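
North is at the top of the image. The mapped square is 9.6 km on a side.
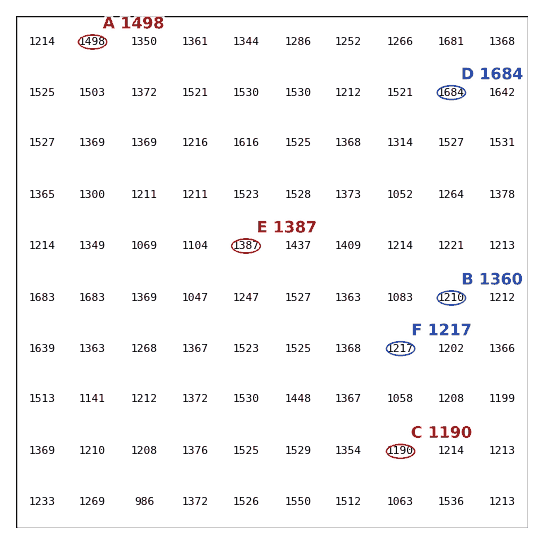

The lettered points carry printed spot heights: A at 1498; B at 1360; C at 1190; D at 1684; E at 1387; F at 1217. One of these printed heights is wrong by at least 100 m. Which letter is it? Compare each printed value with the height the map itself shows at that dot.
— B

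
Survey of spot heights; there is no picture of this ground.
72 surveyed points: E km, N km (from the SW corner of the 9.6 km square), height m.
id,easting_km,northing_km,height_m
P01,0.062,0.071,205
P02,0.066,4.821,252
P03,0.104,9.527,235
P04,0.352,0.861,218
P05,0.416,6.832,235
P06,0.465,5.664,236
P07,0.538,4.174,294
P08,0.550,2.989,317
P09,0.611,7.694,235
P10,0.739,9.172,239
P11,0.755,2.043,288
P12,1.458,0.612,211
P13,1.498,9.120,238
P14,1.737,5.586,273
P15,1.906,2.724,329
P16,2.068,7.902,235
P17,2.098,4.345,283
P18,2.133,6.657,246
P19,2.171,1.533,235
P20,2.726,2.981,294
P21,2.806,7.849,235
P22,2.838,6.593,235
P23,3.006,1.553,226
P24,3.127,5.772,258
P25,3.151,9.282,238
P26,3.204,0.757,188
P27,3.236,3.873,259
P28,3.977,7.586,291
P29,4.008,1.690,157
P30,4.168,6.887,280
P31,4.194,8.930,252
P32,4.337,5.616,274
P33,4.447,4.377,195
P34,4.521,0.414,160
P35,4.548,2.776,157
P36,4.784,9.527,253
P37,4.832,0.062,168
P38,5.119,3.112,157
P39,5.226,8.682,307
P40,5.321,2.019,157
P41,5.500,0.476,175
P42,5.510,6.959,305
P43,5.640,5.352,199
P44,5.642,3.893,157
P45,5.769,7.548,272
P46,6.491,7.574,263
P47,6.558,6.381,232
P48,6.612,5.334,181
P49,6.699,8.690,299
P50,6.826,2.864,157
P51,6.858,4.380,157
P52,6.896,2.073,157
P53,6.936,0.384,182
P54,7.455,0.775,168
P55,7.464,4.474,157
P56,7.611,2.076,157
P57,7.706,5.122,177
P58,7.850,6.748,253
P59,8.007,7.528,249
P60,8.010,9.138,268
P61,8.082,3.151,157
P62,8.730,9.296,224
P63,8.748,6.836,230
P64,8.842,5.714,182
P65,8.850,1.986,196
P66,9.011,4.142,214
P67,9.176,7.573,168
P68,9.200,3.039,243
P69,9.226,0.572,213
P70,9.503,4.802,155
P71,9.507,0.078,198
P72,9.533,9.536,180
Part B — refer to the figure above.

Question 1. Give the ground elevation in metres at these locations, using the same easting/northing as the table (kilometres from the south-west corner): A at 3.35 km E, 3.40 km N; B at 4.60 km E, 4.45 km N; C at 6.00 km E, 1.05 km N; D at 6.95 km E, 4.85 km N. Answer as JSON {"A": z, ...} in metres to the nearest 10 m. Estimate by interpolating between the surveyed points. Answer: {"A": 240, "B": 190, "C": 160, "D": 170}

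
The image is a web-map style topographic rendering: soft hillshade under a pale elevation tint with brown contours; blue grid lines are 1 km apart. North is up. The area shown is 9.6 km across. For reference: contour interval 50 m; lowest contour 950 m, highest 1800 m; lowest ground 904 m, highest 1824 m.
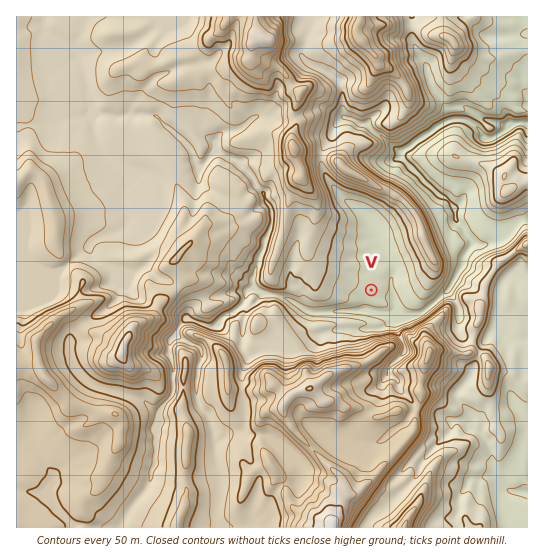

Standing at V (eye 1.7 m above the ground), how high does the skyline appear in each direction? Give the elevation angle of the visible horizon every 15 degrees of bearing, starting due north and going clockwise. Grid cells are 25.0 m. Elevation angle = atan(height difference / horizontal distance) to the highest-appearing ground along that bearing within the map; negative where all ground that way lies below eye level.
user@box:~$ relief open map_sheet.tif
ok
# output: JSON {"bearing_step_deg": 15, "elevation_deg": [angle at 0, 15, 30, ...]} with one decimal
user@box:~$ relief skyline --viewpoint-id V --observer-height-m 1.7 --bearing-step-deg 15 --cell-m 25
{"bearing_step_deg": 15, "elevation_deg": [8.7, 7.6, 8.0, 10.7, 10.6, 7.3, 3.7, 8.0, 12.0, 18.8, 14.9, 20.7, 19.6, 19.4, 17.4, 12.2, 7.8, 7.6, 6.6, 7.5, 7.6, 7.6, 10.1, 8.1]}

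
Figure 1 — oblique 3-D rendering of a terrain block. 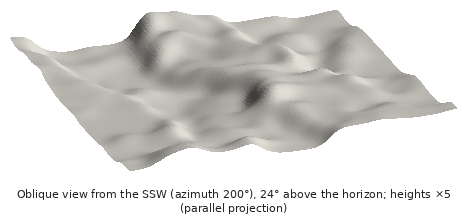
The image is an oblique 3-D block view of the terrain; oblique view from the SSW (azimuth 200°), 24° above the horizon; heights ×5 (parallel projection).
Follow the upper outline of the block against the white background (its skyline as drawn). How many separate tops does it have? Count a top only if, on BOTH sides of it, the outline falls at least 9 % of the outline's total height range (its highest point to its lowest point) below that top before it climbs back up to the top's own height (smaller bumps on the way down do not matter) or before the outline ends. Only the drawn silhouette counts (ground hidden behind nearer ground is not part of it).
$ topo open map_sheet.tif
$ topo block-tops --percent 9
2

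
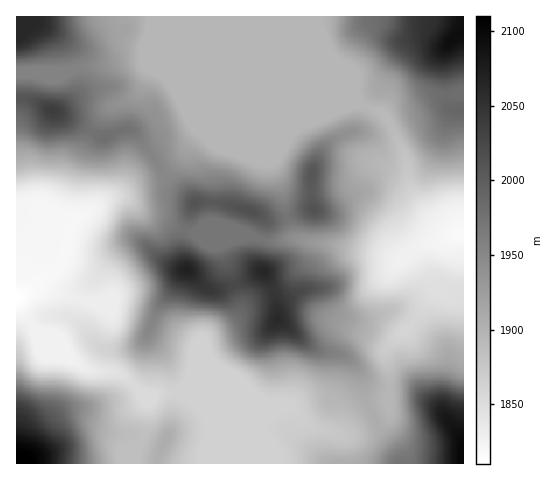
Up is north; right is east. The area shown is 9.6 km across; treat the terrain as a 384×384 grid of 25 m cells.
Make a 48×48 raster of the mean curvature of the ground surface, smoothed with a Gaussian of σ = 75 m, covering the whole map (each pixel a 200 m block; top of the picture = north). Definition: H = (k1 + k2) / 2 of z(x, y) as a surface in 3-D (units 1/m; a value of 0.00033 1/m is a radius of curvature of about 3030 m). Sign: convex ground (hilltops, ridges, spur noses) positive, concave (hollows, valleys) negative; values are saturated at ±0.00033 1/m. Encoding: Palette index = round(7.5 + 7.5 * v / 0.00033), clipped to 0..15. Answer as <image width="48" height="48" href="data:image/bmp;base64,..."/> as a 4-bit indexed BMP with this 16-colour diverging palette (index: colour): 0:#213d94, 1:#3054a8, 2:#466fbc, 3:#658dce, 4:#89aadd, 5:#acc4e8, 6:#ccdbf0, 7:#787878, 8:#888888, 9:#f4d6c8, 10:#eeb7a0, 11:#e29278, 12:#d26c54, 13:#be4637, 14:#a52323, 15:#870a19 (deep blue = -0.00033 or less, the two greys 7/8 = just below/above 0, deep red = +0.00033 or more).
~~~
<image width="48" height="48" href="data:image/bmp;base64,Qk32BAAAAAAAAHYAAAAoAAAAMAAAADAAAAABAAQAAAAAAIAEAAATCwAAEwsAABAAAAAAAAAAlD0hAKhUMAC8b0YAzo1lAN2qiQDoxKwA8NvMAHh4eACIiIgAyNb0AKC37gB4kuIAVGzSADdGvgAjI6UAGQqHAJq7mHd3VnaqZWZ3d3d3Znm8y6mN+lZ4vrzd3rdURnWMpmZ3d3d3Z4mYdVZouVVWrru6v8Y0Z4Z86Gdnd3d3iIh2VDVldlVGrYiFe4M2iKhr+nd3d3d4iHZVVVaFQ1Vq24l0eUNXZ4hoyndnd3d4iHZnZmi2EEfP6MyXuminVWVHqHZ3d3d3d2aah3mlAWv/x/2q7d7qiGM1l2d3d3d2ZVeqh4mEAs//2eqL3bq7umVUdnd3d3ZWVVaHZol1A//v1eZIqVNGdkVld3d3d1R4ZUV2ZomWJ/2MgPIDZBASIUh2mGd3YxOJdUVmVpulSMhWQNAAIhJFM3l4qFd1ISR2QiWHeuxiaGVFU9IVVUeqiLyat0djVq2kAFzt7+cSiERXluRXdWvKiv/KljZEi+/5N//LzHQzZkWKt8RnZJunRd/4ZjIRjL7+r/1VZUeVNFebt5VmV5qWEH/5RSAAa4n/7+QkVminRFeJlnerqqmFIEz5IzAAeVWv/mAEarmahlZ3dmiqqYdmQkn9VHdotyN920ADaZic23Z2Zld2ZmVnUiXPuK7/1SN8qpVndiR5u4dmZ2dnd4iGQQBK2q7/2FRrmf//+hFEaJh3iJh3eJqoQiEY7cypiaq8ZK3v/2EzR4iJmYh3ZniXQzR8//+ERJ//gjVXrJRFVniZh3eIdmeHU0jv7/+WZr//2XiXVnVWVmiYZneIhmeIhn/7jfcRWt2XqoiXVFVWZmd2eIiIh2eJvN/UWGAUMiIAAhASNWVWd2ZmeId3h2Zmv/5zZSR3djBFIAI0eHVVeHd3Zoh3h2ZTftY3dnNWMRXelWq7y4ZVeHd4d4h3d2ZCW3A4WOcBWt/8d8//2od2aHVnZ3d3dmVCWDB6Wf+9///oNc/9l3iXaXVmVlVVVmZCMyO8af/t7bmXNK3HNYq4aGZ1VVQzVnZDMjWraNpVioVWRK60JIu4d2mFVYVEV3ZnZUSLeIRXmnQ0NM/VNXiIhmqXd8iJdomZhkSsh1arqFMyJe/4VWZ4lUmomKeKdquqhVjbdVmGQyRlFb/6VEVolCeZl1JYRZm8hFu4hXlCNXd3Mmz7QjVpcjmrpkSrdnfPx4uHpnZHd3d3YljfqHipQXvMpnnuupes3exot0V3d3d3djNr7/23JKqrp2e93rh2jOpZtjd3d3d3d2QSe9uEJ6eKqTS//pdCR4Z7o2d3d3d3d3d1JGUySpaKu5r//HdSNFasc3d3d3d3d3d3dlVVV3erqf/amqmIh1e7NXd3d3d3d3d3d2i5RZqGVYdABamb3IaXR3h4eHeHiHd3d2inInY0QQEjM3h4mnRFd3iHiIiIh3d3d1V0AXh5gwASM0VVZ1Nnd3d4d3iHd3d3djNWVr3dpnZFd2eIiWR3d4eHh3eId3d3REM3u6vexv2GiruoZ3R3iId4iIh3d3d1WGd77Ii/+O3Lu7l2aJR3h3h4h4h3d3dzfKms+5d76orP2nVWebZnd4eIh3d3d3dkjtp1eJhFq4isljJGZ5ZniId4eHd3d3dkSbpzOalTeg=="/>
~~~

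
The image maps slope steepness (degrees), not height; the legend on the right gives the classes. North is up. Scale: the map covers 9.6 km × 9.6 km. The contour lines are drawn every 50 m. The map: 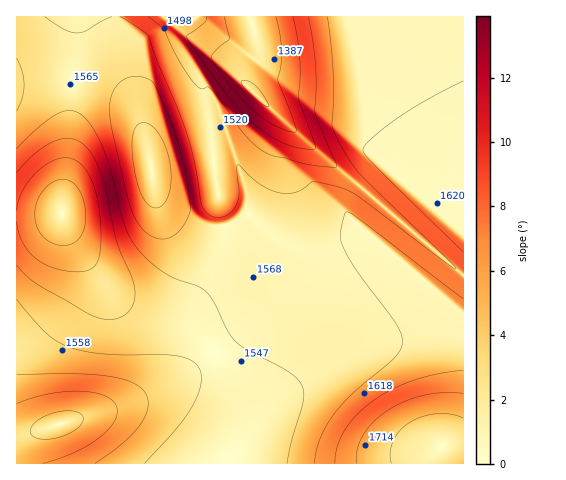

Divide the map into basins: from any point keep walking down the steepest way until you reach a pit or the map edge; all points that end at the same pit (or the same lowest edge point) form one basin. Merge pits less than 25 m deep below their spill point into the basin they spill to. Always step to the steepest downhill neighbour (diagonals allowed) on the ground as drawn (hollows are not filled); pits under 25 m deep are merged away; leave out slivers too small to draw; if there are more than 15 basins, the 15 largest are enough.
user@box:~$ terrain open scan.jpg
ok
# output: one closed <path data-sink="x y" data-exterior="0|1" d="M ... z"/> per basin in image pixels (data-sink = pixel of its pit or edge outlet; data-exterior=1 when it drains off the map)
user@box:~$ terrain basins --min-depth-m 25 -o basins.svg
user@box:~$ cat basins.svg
<path data-sink="62 214" data-exterior="0" d="M61 79l-45 3 1 382 417 0 2-10 8-9 20-3-1-128-91-78-11 2-32 11-21 1-17-4-12-6-29-22-25 8-17 0-35-15-9-7-8-10-12-61-4-14-8-14-10-10-16-8-22-6z"/><path data-sink="255 94" data-exterior="0" d="M463 16l-446 0-1 65 60-1 23 5 23 10 10 10 8 14 8 29 8 46 6 9 11 8 35 15 17 0 25-8 29 22 12 6 17 4 21-1 32-11 11-2 91 78z"/>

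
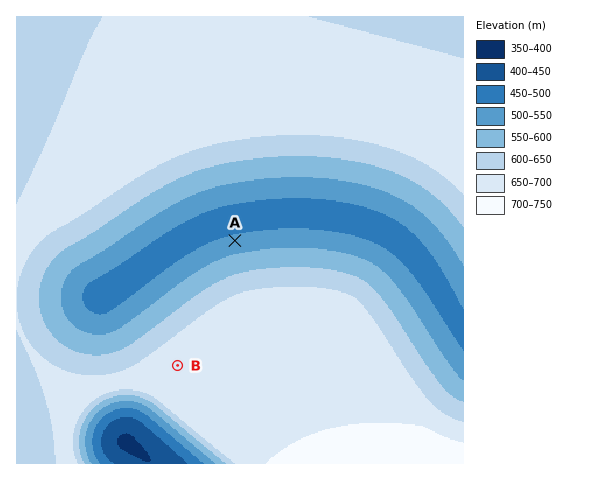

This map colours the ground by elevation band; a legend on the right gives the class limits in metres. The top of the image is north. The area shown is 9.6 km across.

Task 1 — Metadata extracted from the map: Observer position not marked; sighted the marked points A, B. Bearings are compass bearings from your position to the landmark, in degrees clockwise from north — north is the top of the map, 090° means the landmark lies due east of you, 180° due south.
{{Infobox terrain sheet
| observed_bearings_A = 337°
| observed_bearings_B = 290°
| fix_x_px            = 308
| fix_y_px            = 413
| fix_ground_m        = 700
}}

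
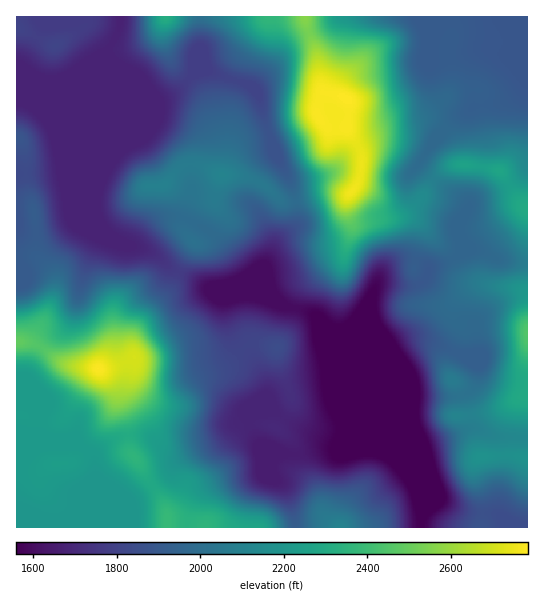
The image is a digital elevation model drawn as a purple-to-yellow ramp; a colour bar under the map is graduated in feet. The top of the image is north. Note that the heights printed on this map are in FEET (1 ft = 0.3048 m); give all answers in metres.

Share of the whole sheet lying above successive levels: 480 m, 94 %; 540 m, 73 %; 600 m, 47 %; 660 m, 27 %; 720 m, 11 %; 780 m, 5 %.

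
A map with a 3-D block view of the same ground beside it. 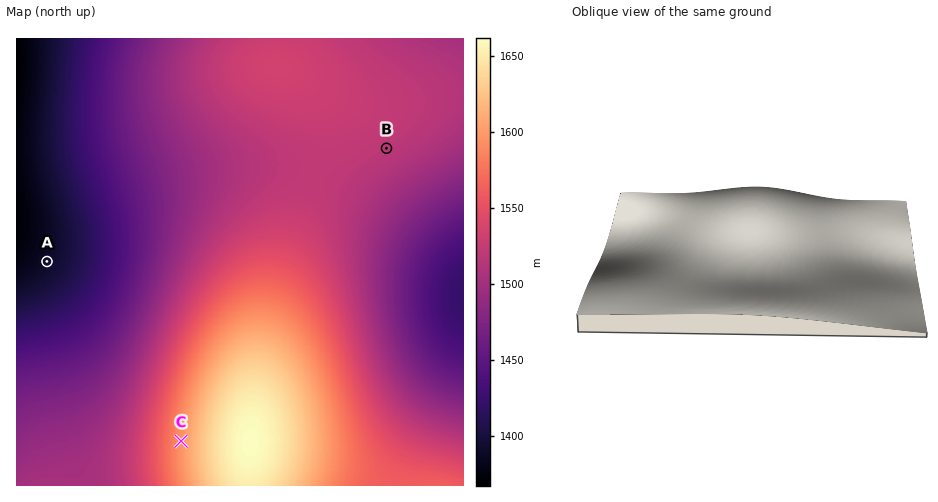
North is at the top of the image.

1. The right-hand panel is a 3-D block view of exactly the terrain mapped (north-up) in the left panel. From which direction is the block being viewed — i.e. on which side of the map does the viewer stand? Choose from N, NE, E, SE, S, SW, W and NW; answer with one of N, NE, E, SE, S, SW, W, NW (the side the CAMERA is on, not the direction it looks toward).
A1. N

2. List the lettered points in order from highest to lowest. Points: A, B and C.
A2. C B A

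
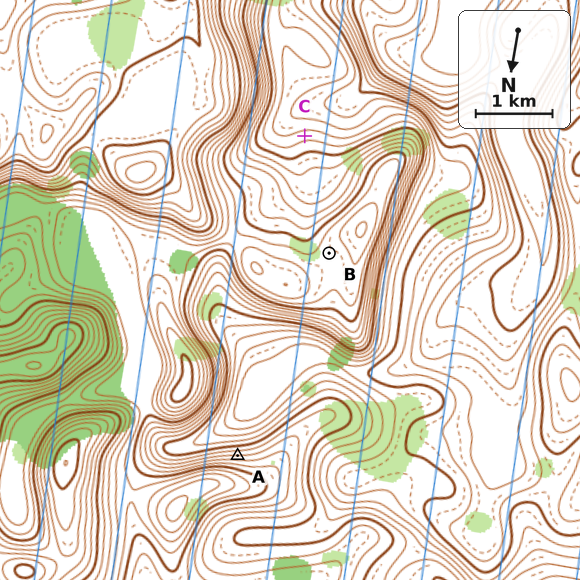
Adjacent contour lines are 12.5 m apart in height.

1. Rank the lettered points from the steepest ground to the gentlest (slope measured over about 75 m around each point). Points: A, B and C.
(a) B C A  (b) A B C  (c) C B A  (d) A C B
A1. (d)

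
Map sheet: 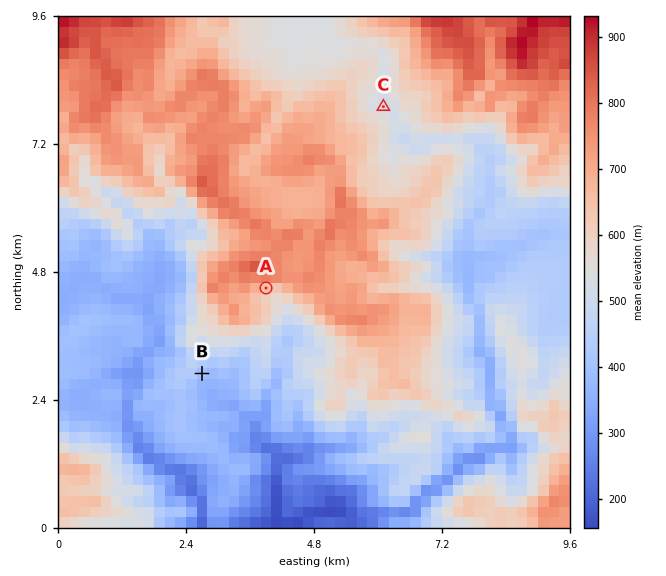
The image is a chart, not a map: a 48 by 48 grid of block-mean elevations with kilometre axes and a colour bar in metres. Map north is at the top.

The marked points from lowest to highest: B C A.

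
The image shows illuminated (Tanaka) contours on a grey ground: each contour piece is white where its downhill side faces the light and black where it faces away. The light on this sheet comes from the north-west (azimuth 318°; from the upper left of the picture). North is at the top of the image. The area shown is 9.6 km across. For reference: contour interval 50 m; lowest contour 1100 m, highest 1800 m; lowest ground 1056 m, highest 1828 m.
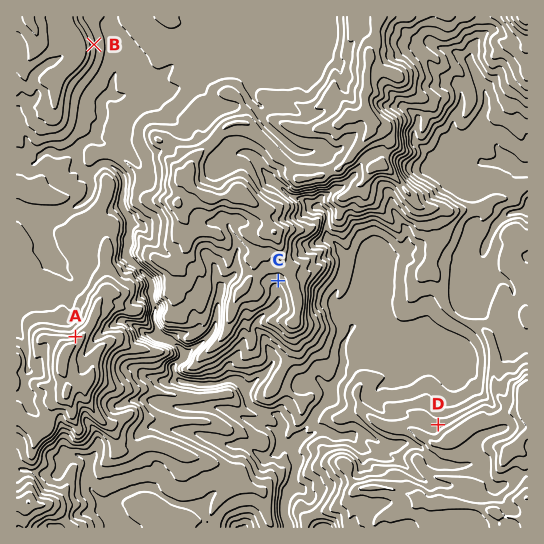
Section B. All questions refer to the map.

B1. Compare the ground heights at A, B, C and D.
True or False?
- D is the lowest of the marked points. True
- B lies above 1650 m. False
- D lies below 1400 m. True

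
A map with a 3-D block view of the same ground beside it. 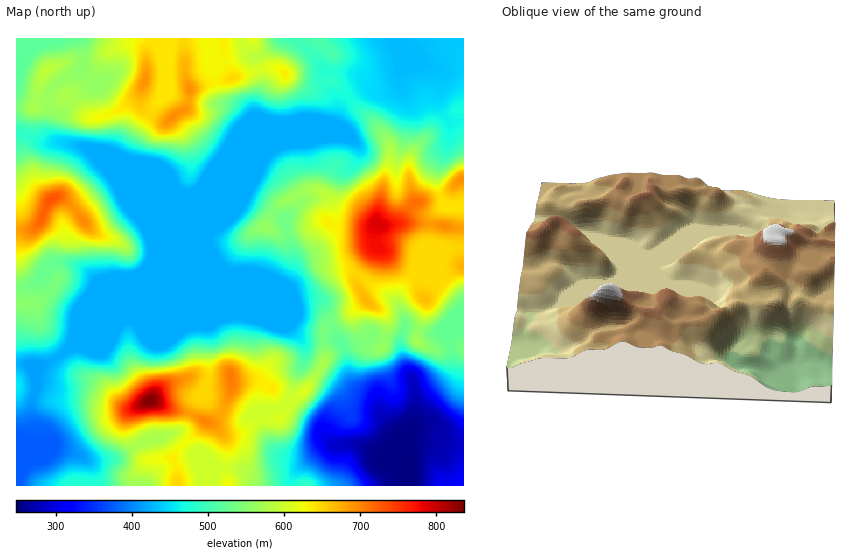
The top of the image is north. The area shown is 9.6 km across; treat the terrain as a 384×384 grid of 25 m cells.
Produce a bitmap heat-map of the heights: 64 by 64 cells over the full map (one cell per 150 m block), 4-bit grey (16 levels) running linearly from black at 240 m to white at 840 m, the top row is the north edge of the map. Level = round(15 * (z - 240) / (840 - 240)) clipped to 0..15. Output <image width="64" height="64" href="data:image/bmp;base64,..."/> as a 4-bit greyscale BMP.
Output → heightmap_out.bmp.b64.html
<image width="64" height="64" href="data:image/bmp;base64,Qk12CAAAAAAAAHYAAAAoAAAAQAAAAEAAAAABAAQAAAAAAAAIAAATCwAAEwsAABAAAAAAAAAAAAAAABEREQAiIiIAMzMzAERERABVVVUAZmZmAHd3dwCIiIgAmZmZAKqqqgC7u7sAzMzMAN3d3QDu7u4A////ADRFVWZmZmd4iIiaqqmZmamYiHZmZmVURDIhEAAAESIiNERFVmZmZ3iJmZqqqZmZmZiIdmVVVEQzMhEAAAARESIzNERVVVVmeImZmqqZmZmZmYd2ZVVEMzMhEAAAABEREjMzNEREVWZ3iZmqqpmZmZmZh3ZlVEMiIiEAAAAAERERMzMzRERVZneJmZqqmZmZqZmHZmVUMiIiEQAAAAAREREzMzNERVZ3iIiZmZqZmaqqmYd2ZlMyERERAAAAABERETMzM0RFZ4iZmIiJmaqqq6qpiHd2UyIRERERAAAAERERMzMzRFZ4iZqZmIiZqqu7uqmYiIdkIiIiIREQAAARERFERERFVniaq7qpmZmqu7uqmZmZmGQiIiIiIRAAABEREkRERFVniZq8zLu7uru7u6qZmZmYdTIiMzIhERAAEREiRERFVWeJms3d3d3Mu7u7upmZmZmGQzMzMiEREREREiNURVVWZ4mazd7/7cu7qru6qZmZmZhkMzMyIREREREiNFVFVVZniJq83v/ty7qqu7uqmamZmXVDMzMiIiEREiNEVUVVVmeImqvN7u3Luqq7u7qqqpmZh1RDMyIiIhEiNFVVRFVWZ3iJmavN3cu7qrvLuqqqmZmYZUQzMiMiESNEVVVEVVZneIiImrvMu7uqu8u6qqmYiJh2VEQzMyIRI0VmVERVVmd3d3iJmaqqu6qry7qqmYh3iIZVVVRDMiI0VmZUREVVZmVWZ4h3eImaqqu7qpmZiHeIh2ZmZmVDNFZnd1VVVVVVVVVmdmZmZ4iImamZmZmId3iIdnd3dlRWd3d3ZVVVVVVVVVZmVVVWd3d4iIiIiIdmeId3eIiHZniIh3dmZmZVVVVVVVVVVVVmZmd3d3d3ZmZ3d3eIiIh3iIh3d3d3dlVVVVVVVVVVVVVVVmZmZmVVVnd3d4iIiHeIh3d3d3d2ZVVVVVVVVVVVVVVVVlVVVVVWd3d4iIiIh4iHd3d3d3dlVVVVVVVVVVVVVVVVVVVVVVVneImYiJmHiIh3d4iId2VVVVVVVVVVVVVVVVVVVVVVVWd4iZmaqYiJmYd3iIh3ZVVVVVVVVVVVVVVVVVVVVVVVZ3eJqqqpiJqqmHeIiId2VVVVVVVVVVVVVVVVVVVVVVVmd4mruqmZqrqph4iIh3ZVVVVVVVVVVVVVVVVVVVVVVWd4iauqmZmqqqmYh3d4d2VVVVVVVVVVVVVVVVVVVVVWZ4iaqqqqqqqqqpmId3d3ZVVVVVVVVVVVVVVVVVVVVVZ4iZqqqqqqqqqqqoiHd3dmVVVVVVVVVVVVVVVVVVVVZniJqqq7u7qqqqqqmId3d2ZmVVZlVVVVVVVVVVVVVWZniJmqq8zMu6qqqquZiHd3d2Zmd3ZVVVVVVVVVVVVmZneImaq83d3Lqqqqq6qYiIiIiIiIhlVVVVVVVVZmZmd3eIiZq83d3cuqqqqqqqmZmZmZmZmGVVVVVVVVZnd3d3d4iJmrzd3dy6qqqqq7u6mZmqqqmHZVVVVVVVVmd3eId4iZmqvN3d3Muqqru7vLuqqru6mHZVVVVVVVVVZ4iIh4iZmqq83u7dzLu7u7u8y6qru6mHZVVVVVVVVVVWeIiHiJmqqrze7t3cy7u7urvMuru7qYZVVVVVVVVVVVVniIeImaqqvN3t3cy7u7qqq8y7u7qYdVVVVVVVVVVVVVZ4iIiJmZqrzd3MzMu6qqqrzMy7qphlVVVVVVVVVVVVVniIiIiZmau83Mu8y7qqqaq8zLuph1VVVVVVVVVVVVVVZ4iIiJmZmrvMurzLuqqpmru7uph2VVVVVVVVVVVVVVVnd4iImIiJqru6u7qqq7maqqqph2VVVVVVVVVVVVVVVVZnd4iId3iaq6qrqZmruJmZmYh2VVVVVVVVVVVVVVVVVmZ3d3d2Z4iaqaqZiJq4iYiId2VVVVVVVVVWZVVVVVVVZmZmZmZmd4mZqpiHeaeId3dmVVVVVVVVVWZmVVVVVVVWZmZmZmZmeZmZh3d3h3dmZlVVVVVVVVZmd3ZlVVVVVVVVVWZmZVZ4mImHdmd3dmZVVVVVVVZmd3eId2VVVVVVVVVVVVVVVniIiId2ZmZmZlVVVVVWZ3iJmZiHdlVVVVVVVVVVVVVWeIh3d3ZmZmZmZmZ3d3d4iaqqqZh2ZVVVVVVVVVVVVWd4h3d3dmZmd3d3eImZiImaq7uqmYdlVVVVVVVVVVVVZ3d2ZmZmZmd4iIiJmaqZmaqru7qpmHZVVVVVVVVVVVZnd2ZlZmZmaIiIiImZmqqqqqq7u7qYh2VVVVVVVVVVZmZmZVVVVWZoiIiIiJmZmqqqqqu7uYiHZlVmZmZmZmZmZmVVVVVVVmeIiIiIiIiZqruqqru6mIh3Znd3dmZmZmZVVVVVVVVVV4iIiIiIiImqu6qqu7qpmYh3iIiHdmZmZlVVVVVVVVVXiJiIiIiIiJq7uqq7uqqqqZiJmZh2ZmZlVVVVVVVVVVd4mYiIiIiImru6qruqqqqqmZmamHZmZmVVVVVVVVVVV3iZmIiIiIiJq7qqu6qqqqqZmaqYdmZmZVVVVVVVVVVXd4iYiIiIiZmruqq7qqqqqZmZmYh2ZmZmVVVVVVVVVVd3iIiIiImZmauqqquqqqqZmZmIh3ZndmZVVVVVVVVVV3d3d4iIiZmaqqqqqqqqqpmZiHd3Znd2ZlVVVVVVVVVXd3d3d3iJmZqqqqqqqqqqmZmHd3Z3d2ZlVVVVVVVVVV"/>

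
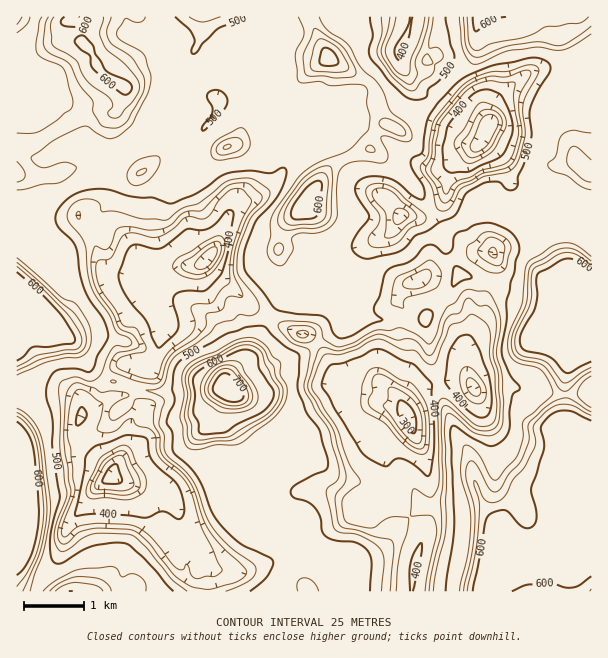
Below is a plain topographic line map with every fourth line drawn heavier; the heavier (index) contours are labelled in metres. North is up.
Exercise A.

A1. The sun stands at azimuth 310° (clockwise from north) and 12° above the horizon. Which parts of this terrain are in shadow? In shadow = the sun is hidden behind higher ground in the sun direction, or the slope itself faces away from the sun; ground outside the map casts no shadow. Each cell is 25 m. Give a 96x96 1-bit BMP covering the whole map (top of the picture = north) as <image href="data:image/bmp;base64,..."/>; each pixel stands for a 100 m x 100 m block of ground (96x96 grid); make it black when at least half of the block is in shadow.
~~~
<image width="96" height="96" href="data:image/bmp;base64,Qk2+BAAAAAAAAD4AAAAoAAAAYAAAAGAAAAABAAEAAAAAAIAEAAATCwAAEwsAAAIAAAAAAAAA////AAAAAABwAAAAAAAAAAAAAAB4AAAAAAAAAAAAAAB8AAAAAAAAAQAAAAB8AAAAAAAAAQAAAAA+AAAAAAAAAQAAAAA+AAAAAAAAAQAAAAAfAAAAAAAAAAAAAAAfgAAAAAAAAAAAAAAfgAAAAAAAAAAAAAAfwAAAAAAAAAAAAAAPwAAAAAAAAAAAAAAPwAAAAAAAAAAAAAAP4AAAAAAAAAAAAAAP4AAAAAAAAAAAAAAP4AAAAAAAAAAAAAAO4AAAAAAAAAAAAAAO+AAAAAAAAAAAAAAOXgAAAAAAAAAAAAAO3wAAAAAAAAAAAAAez4AAAAAAAAAAAAAex4AAAAAAAAAAAAAcB8AAAAAAAAAAAAAcA8AAAAAAAAAAAAAdgcAA4AAAAAAAAAAZgAAD/gAAAAAAAAAZwAAB/4AAAAAAAAABwAAAH/gAAAAAAAABwAAAB/gAAAAAAAABwGAAA/wAAAAAAAABwCAAB/wAAAAAAAABwAAAH/4AAAAAAAAAwAAAD7wAAAAAAAAAQAAAAxwAAAAAAAAAQAAAAAjgAAAAAAcAQAAAAADgAAAAAA8gAAAAAADwAAAAAA/4AAAAABDwEAAAAAf/A4AAAADwAAAAAAP/+eAAAABwgAAAAAAf/fgAAAAj8AMAAAAB+TgAAAAH+AeAAAAAOAAAAAAB/AeAAAAAEAAAAAAAeAOAAAAAAAAAAAAAOAOAAAAAAAAAAAGAAAOAAAAAAAAAAAAAAAOAAAAAAAAAAAAAAAEAAAAAAAAAAAAAAAAAAAAAAAAAAAAAAAAgAAAAAAAAAAAAAAAgAAAAAAAAAAAAAAAAAAAABAAAAAAAAAAAAAAADAAAAAAAAPAAAAAADAAAAAAAAHgAAAAADAAAAAAAABAAAAAACAAfAAAAAAAAAAAAAIAHgAAAAAAAAAAAAMADwAAAAAAAAAAAAMABwAAAAAAGAAAAAADwAAH4AAAAAAAAAAB4AAP8AAAAAAAAAAB8AAH8AAAAAAAAAAA8AAAcAAAAAAAAQAA8AAAMAAAAAAAAYAAJ8AAMAAAAAAAAIAAB+AAcAAAAAAAAAAAA+AAeAAAAAAAAAAAAfAAMGAAAAAAAAAIAPAAMAAAAAAAAAAMAAAAEAAAAAAAAAAAAAAAAAA8AAAAAAAAAAAAAAB8AAAAAAAAAPAAAAA8AAAAAAAAAHgAAAA8AAAAAAAAAAAAAAA/AAAAAAAAAAAAAAA/8AAAAACAAAAAAAAf+AAAAAHAAAAAAAAf+AAAAADgAAAAAAAf/AAAAABwAAAAAAAf/AAAAAB4AAAAAAAP+AAAAAB4AAAAAAAH+AAAAAB4AAAAAAAD+AAAAAA4AAAAAAAB/AAAAAAQAAAAAAAA/gAAAAAAAAAAgAAAfMAAAAAAAAAAwAAAPOAAAAAAAAAAAAAACHAAAAAAAAAAAAAAHgAAAAAAAAAAABgAD4AAAAAAAAAAADwAB8BwAAAAAAAAADwAAMA4AAAAAAAAADwAAAAeAAAAAAAAABwAAAAEAAwAAAAAAAwAAAAAAAAAAAAAAAwAAAAA="/>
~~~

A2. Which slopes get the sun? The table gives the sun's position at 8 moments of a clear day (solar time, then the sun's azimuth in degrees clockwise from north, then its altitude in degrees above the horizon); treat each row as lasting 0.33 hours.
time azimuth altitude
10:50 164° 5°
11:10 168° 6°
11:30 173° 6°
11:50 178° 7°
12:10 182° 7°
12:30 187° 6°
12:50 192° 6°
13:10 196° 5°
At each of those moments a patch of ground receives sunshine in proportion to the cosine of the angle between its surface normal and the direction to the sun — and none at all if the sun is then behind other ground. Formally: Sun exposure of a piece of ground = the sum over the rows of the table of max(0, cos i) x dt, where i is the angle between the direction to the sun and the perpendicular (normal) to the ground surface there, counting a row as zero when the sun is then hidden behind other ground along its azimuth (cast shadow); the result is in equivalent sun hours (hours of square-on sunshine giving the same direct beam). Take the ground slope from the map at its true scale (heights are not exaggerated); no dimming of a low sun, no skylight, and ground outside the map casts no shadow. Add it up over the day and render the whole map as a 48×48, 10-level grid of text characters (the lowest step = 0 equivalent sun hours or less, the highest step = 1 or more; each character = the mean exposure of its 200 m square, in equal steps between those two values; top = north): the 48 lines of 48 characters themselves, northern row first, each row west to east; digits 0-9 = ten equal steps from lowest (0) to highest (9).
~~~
531232243343210000122223200122232112333444344555
522322211222222112222222100022331013334434554357
224543100012222222222220000013200034355689888874
246764200012222222222222122001000121258865654432
333444320002222222222223588510000210248989632223
222235542013222232222224767762000002499884002233
222234555553222223222223344432110023775442012222
222122223653222221122222222233101226744443122222
221113444532222210012222222222000247430003322111
001355567532222210012222222211651243310001322000
123432344211222200122221001000167333100000122101
233111233100222249742221000135323441000000121110
000013322003322245443210001555532221000000233342
433444333455322347985300002335642100000001234565
654445544553223478643100133224785210001121222346
333366444443357664200001232210048630022322222222
222322234445578642100023443221110220123322221001
212101335776753332002379995334300002234643210000
011210335677532331012134553233000122345774200000
001121354333334200122233222210001343332112100000
000112343222320000123553222221234664200001000000
000011112222100000122332222222357522221101111221
200001001222210000022222222222330002365321232222
220001000122210000002222222222321002555421122222
222000100012211000001333332222102113645531022222
222200110012100000000257852223443335654320022332
333311220002100000000000133369966644433210222222
246786346731000000000000069996676655333223433222
689997344320000000011012357644335563333447996334
964555420000010000000022432236754452112344566559
222479733100023101001002212233487431000123212653
012246664355322464322232001222237630000032100000
002233411342111489985742001210001530000012000000
001232126532234335679732100110000132000012000110
101220256566433456886322210122100022100002222222
201213556533237999743222221122200013200011122222
211123465434645533432222221012220012210110012222
221112300143894222232222232011221123210000022222
221212000012367322222223344311221112331000122222
221221000001235422222222235543222001342002222222
222330000001223432222222212001222212233002332222
223400000001123532222222221000001442222011222222
234100000000112563222222220000012432222221022222
233000000000012466322222220000024311221222222222
243000012100011246643322222221023211211222222222
362000000110001123453222222222233211211222222222
651000001001000000001220022222332212201222333334
530000002322100000001222012222332212212334444445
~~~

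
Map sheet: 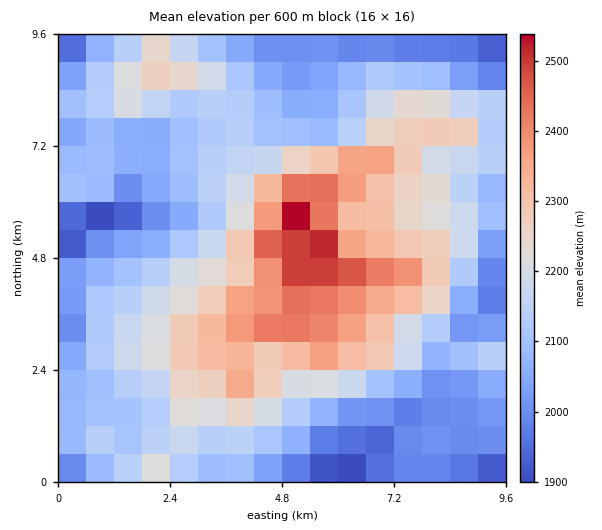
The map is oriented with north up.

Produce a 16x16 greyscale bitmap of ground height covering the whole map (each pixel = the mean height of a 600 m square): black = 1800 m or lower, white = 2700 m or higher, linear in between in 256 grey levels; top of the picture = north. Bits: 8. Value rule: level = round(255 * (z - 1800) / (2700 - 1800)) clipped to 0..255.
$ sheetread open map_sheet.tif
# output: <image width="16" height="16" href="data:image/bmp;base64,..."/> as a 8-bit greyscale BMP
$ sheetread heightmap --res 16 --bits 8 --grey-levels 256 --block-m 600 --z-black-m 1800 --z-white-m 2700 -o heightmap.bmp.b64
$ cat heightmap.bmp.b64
<image width="16" height="16" href="data:image/bmp;base64,Qk02BQAAAAAAADYEAAAoAAAAEAAAABAAAAABAAgAAAAAAAABAAATCwAAEwsAAAABAAAAAAAAAAAAAAEBAQACAgIAAwMDAAQEBAAFBQUABgYGAAcHBwAICAgACQkJAAoKCgALCwsADAwMAA0NDQAODg4ADw8PABAQEAAREREAEhISABMTEwAUFBQAFRUVABYWFgAXFxcAGBgYABkZGQAaGhoAGxsbABwcHAAdHR0AHh4eAB8fHwAgICAAISEhACIiIgAjIyMAJCQkACUlJQAmJiYAJycnACgoKAApKSkAKioqACsrKwAsLCwALS0tAC4uLgAvLy8AMDAwADExMQAyMjIAMzMzADQ0NAA1NTUANjY2ADc3NwA4ODgAOTk5ADo6OgA7OzsAPDw8AD09PQA+Pj4APz8/AEBAQABBQUEAQkJCAENDQwBEREQARUVFAEZGRgBHR0cASEhIAElJSQBKSkoAS0tLAExMTABNTU0ATk5OAE9PTwBQUFAAUVFRAFJSUgBTU1MAVFRUAFVVVQBWVlYAV1dXAFhYWABZWVkAWlpaAFtbWwBcXFwAXV1dAF5eXgBfX18AYGBgAGFhYQBiYmIAY2NjAGRkZABlZWUAZmZmAGdnZwBoaGgAaWlpAGpqagBra2sAbGxsAG1tbQBubm4Ab29vAHBwcABxcXEAcnJyAHNzcwB0dHQAdXV1AHZ2dgB3d3cAeHh4AHl5eQB6enoAe3t7AHx8fAB9fX0Afn5+AH9/fwCAgIAAgYGBAIKCggCDg4MAhISEAIWFhQCGhoYAh4eHAIiIiACJiYkAioqKAIuLiwCMjIwAjY2NAI6OjgCPj48AkJCQAJGRkQCSkpIAk5OTAJSUlACVlZUAlpaWAJeXlwCYmJgAmZmZAJqamgCbm5sAnJycAJ2dnQCenp4An5+fAKCgoAChoaEAoqKiAKOjowCkpKQApaWlAKampgCnp6cAqKioAKmpqQCqqqoAq6urAKysrACtra0Arq6uAK+vrwCwsLAAsbGxALKysgCzs7MAtLS0ALW1tQC2trYAt7e3ALi4uAC5ubkAurq6ALu7uwC8vLwAvb29AL6+vgC/v78AwMDAAMHBwQDCwsIAw8PDAMTExADFxcUAxsbGAMfHxwDIyMgAycnJAMrKygDLy8sAzMzMAM3NzQDOzs4Az8/PANDQ0ADR0dEA0tLSANPT0wDU1NQA1dXVANbW1gDX19cA2NjYANnZ2QDa2toA29vbANzc3ADd3d0A3t7eAN/f3wDg4OAA4eHhAOLi4gDj4+MA5OTkAOXl5QDm5uYA5+fnAOjo6ADp6ekA6urqAOvr6wDs7OwA7e3tAO7u7gDv7+8A8PDwAPHx8QDy8vIA8/PzAPT09AD19fUA9vb2APf39wD4+PgA+fn5APr6+gD7+/sA/Pz8AP39/QD+/v4A////ADdRYXdeUlRCMiAcLDU1LyNPYFdiamBjWUwxKyc3Ozc5T1ZXX3l1gHFeTDw7Mjc5Pk5UX2eBhZyGcnRrVkk6PUhGXW13iZKWiZKhkYltTVRhOFxqdImUpLCxq6CPcF09QEBaYW15h6CmtLGpm5GBSTJATVZfcnqIqMXFvq+niVs1IzlDSFprirnFy56UioZsQikcJjlHXHaj0bKSkIB3bFNUUTlGUmJwlLS1oY+Ce2JOUFNKSFVgZmiCjJ+fiHBqYUVRSEhUXF9VU1FhgIeIhV5UXnNlW2BeU0hIWG58eWhgQ151hH9uWUc/RU9bVlRANStMYH9nVkc6Ojo1NjIxMCU="/>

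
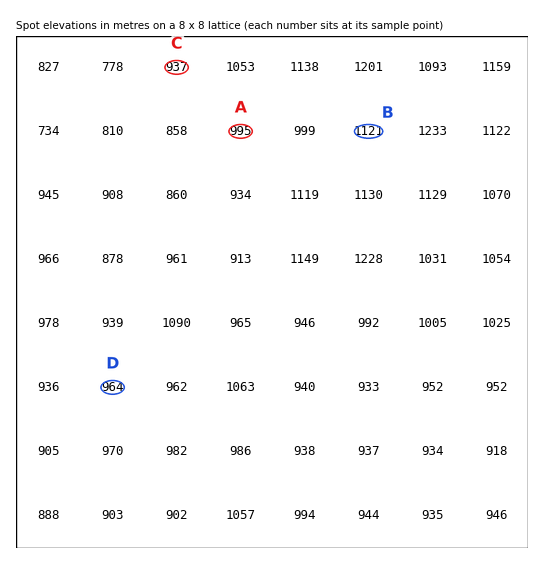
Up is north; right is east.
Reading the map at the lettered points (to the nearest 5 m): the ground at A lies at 995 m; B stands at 1120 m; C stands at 935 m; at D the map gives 965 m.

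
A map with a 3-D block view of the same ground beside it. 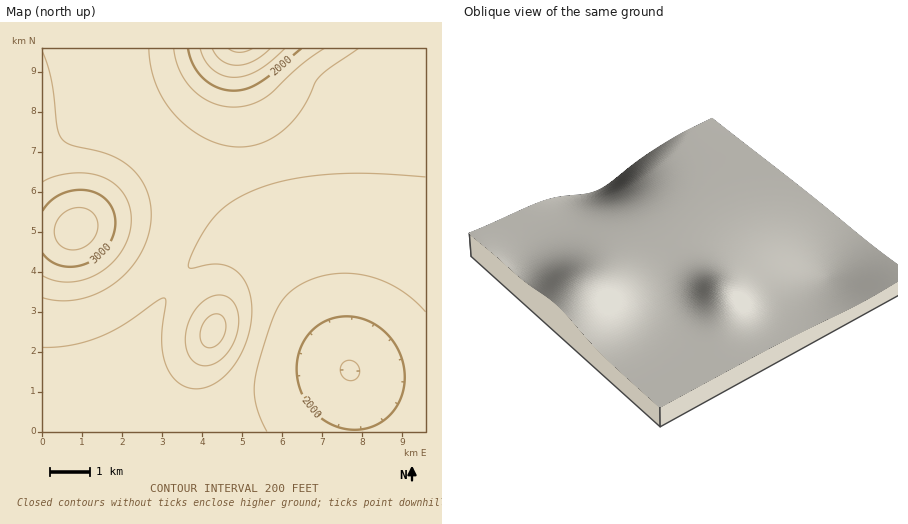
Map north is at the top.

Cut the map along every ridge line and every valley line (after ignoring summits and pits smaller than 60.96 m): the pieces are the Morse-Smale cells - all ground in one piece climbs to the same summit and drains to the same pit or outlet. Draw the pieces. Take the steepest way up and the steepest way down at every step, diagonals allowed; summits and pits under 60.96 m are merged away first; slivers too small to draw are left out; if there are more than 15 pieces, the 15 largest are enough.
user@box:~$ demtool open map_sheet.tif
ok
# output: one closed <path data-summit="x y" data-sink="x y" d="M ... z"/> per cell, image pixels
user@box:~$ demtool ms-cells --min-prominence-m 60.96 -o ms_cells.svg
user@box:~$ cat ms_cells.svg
<path data-summit="76 228" data-sink="350 370" d="M426 48l-36 0-18 12-5 6-14 26-16 22-27 24-32 18-34 10-46 3-26 5-42 19-56 37-32 2 0 200 126 0-14-14-11-24-3-14 0-22 3-14 14-34 26-36 23-20 18-7 20 1 18 8 24 22 10 12 54 80 4 24 2 38 70 0z"/><path data-summit="76 228" data-sink="240 48" d="M388 48l-346 0 0 184 32-2 50-33 42-21 24-6 60-5 24-7 24-12 22-15 17-17 16-22 14-26z"/><path data-summit="214 330" data-sink="350 370" d="M238 247l-18 1-20 10-22 22-21 30-10 22-7 26 1 28 11 28 16 18 186 0 0-38-4-24-64-92-24-22z"/>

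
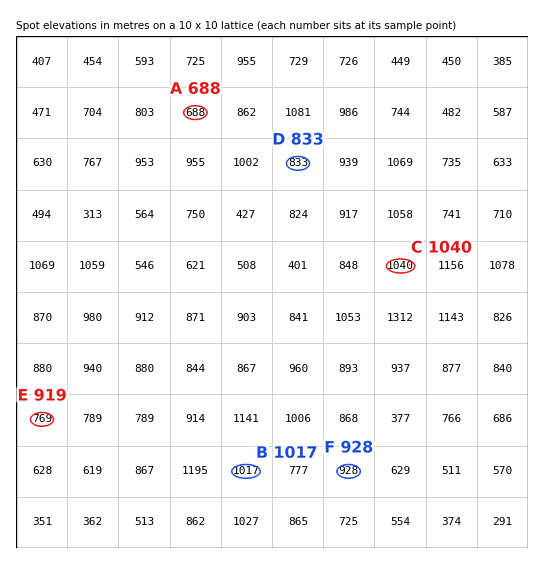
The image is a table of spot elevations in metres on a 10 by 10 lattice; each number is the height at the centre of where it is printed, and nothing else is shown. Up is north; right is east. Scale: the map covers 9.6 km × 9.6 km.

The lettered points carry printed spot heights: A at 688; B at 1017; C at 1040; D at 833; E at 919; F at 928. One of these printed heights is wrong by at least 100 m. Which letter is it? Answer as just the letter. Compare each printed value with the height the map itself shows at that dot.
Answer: E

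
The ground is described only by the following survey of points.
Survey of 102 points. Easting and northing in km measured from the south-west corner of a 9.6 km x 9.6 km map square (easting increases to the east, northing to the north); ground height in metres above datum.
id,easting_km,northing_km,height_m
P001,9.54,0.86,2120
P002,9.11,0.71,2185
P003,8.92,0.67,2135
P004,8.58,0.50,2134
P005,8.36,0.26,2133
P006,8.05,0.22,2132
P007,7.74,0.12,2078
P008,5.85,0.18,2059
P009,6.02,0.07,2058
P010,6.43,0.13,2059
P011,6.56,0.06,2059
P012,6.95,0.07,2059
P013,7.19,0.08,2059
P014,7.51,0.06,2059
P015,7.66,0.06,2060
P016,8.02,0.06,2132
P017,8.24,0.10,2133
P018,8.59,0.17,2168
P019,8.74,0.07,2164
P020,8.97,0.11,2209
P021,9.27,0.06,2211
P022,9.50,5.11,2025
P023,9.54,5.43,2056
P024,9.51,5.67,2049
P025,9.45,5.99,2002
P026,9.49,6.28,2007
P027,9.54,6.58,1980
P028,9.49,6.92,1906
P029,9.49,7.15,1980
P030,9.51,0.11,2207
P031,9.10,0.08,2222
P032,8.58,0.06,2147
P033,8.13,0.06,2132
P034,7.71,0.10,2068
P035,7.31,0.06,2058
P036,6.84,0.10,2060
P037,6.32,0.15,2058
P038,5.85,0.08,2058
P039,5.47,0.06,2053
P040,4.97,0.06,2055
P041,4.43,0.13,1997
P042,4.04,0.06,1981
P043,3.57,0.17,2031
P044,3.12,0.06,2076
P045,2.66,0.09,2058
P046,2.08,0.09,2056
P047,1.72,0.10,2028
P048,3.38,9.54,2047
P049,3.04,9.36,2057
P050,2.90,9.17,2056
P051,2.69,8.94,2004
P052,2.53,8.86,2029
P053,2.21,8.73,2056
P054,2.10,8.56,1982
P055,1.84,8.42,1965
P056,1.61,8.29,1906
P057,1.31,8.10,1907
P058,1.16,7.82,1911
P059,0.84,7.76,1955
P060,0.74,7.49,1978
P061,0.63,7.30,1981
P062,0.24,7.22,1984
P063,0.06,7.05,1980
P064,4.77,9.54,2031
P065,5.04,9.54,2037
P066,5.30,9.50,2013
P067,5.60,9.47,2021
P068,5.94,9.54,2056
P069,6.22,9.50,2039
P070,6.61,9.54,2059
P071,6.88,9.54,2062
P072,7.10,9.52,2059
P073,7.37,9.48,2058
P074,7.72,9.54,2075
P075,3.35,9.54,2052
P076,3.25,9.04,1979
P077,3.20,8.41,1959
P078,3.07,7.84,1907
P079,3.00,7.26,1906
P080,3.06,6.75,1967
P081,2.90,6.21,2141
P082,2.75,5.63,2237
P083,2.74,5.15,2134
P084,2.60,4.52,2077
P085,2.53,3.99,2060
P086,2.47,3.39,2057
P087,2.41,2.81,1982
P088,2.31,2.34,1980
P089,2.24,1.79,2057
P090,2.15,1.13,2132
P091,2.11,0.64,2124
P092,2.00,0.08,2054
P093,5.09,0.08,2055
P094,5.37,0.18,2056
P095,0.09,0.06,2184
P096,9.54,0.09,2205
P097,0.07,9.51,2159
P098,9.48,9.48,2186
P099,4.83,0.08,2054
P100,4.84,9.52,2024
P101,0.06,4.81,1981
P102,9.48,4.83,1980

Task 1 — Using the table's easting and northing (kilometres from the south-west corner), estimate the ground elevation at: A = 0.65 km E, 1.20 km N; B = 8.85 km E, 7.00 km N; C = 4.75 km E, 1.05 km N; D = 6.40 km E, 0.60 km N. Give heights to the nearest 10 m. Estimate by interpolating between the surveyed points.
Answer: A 2060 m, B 1980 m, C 2120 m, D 2060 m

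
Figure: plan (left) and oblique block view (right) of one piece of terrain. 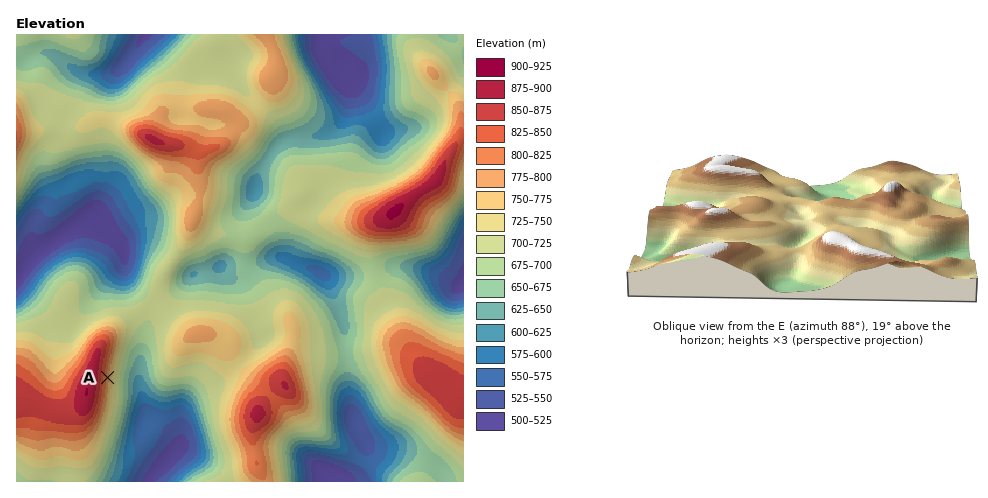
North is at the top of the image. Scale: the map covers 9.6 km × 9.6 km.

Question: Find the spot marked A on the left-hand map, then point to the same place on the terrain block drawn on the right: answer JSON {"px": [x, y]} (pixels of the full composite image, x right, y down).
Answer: {"px": [734, 180]}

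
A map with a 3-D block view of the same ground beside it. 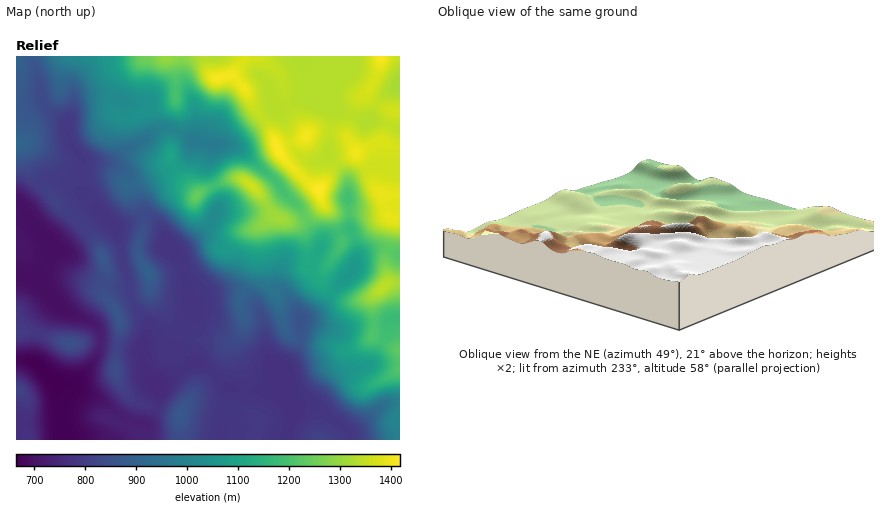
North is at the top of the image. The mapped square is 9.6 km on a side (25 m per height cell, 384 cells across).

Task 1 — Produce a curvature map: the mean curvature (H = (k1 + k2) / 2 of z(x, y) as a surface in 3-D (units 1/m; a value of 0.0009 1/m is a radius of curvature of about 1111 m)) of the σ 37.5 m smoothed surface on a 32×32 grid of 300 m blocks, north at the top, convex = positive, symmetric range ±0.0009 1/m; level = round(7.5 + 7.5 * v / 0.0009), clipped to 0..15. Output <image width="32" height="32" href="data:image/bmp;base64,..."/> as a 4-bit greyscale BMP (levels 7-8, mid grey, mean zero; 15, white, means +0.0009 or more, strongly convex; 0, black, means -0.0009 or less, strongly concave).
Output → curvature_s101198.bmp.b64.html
<image width="32" height="32" href="data:image/bmp;base64,Qk12AgAAAAAAAHYAAAAoAAAAIAAAACAAAAABAAQAAAAAAAACAAATCwAAEwsAABAAAAAAAAAAAAAAABEREQAiIiIAMzMzAERERABVVVUAZmZmAHd3dwCIiIgAmZmZAKqqqgC7u7sAzMzMAN3d3QDu7u4A////AItXdmd4hXmGd3iHd5mGVYmJV3iallOcl2d4iHd3ZFW7e1d3l0iojZdoiIh3dkVkOqxXd2Sbh0m4d3d3d2Q6+wLoV3ZoyGZlqXZ3d3Zkbc/plWZVXNZnd2dniHd1i7hlrkRFdhnWaIh2eHd3U3iYUjlkW+1UxWiHd4mHZWabypmNur7ug9ZniIeImVbnbIWPd5mGVSP5Z4h3dqtIw1VkOmeXVVRH5leHd2bJKaIkmFlEt2ZYrKSKd3dnxj1yeI7+hWZ2erhkm2Z3VYWIN8xUn/h3d5qJg612dUZohluaYhTbeHd1fVT6Z1Sai6hrmrMj1Yh3Qs44w2Y4/GZmNoToFaSHdli4R8RjGLZ5hTeBjlZVh2SLhmXWJKdq/9rMglM7q3ZauXZVgyi5JEar+VrVetpknIdlikSZ+wJEqlBfsVemOLh3ZrpXyP9wPfUE31BNuXqHd2nIaJiZz/+gLczQfHeHZ4dodHqYhCv3Au1WlIh3iIh1NGmp2kg1QG/UVmrGd7qXVIt0RtsmMgGfd6ZZqJmJhkfYiEN1VnZGvlrIe2emeYY2urunJnZkfLdYl3dlZ4hnM6uHl69WUJ2Gd2d3dpuGXFWoZWOPA6KtZ4d3eKlmlktFiHZiWxr521eHd3d7dZVZV4l6l4cu7KRoh3h3Z6WVm7mIa9rZiUSImHd4d2fm"/>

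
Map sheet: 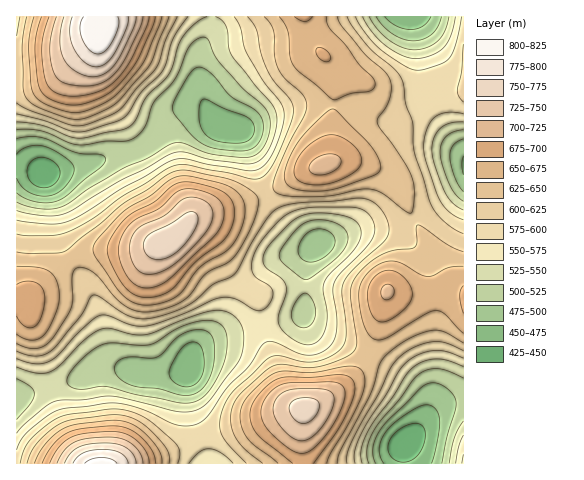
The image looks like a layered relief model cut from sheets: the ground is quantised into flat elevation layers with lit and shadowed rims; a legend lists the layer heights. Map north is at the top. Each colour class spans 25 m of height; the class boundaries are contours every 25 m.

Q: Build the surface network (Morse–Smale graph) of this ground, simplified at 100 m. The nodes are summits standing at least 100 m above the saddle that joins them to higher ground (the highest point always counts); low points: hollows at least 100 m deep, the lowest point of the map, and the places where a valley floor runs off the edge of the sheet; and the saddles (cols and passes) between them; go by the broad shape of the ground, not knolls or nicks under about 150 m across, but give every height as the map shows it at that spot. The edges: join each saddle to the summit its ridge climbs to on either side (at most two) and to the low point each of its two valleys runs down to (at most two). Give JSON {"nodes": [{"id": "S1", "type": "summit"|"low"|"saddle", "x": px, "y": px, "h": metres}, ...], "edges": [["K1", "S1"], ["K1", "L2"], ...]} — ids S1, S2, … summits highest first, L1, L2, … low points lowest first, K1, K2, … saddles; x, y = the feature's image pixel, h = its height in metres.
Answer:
{"nodes": [
{"id": "S1", "type": "summit", "x": 99, "y": 28, "h": 824},
{"id": "S2", "type": "summit", "x": 101, "y": 463, "h": 813},
{"id": "S3", "type": "summit", "x": 168, "y": 242, "h": 768},
{"id": "S4", "type": "summit", "x": 305, "y": 409, "h": 759},
{"id": "L1", "type": "low", "x": 43, "y": 174, "h": 434},
{"id": "L2", "type": "low", "x": 404, "y": 444, "h": 434},
{"id": "L3", "type": "low", "x": 404, "y": 17, "h": 454},
{"id": "L4", "type": "low", "x": 188, "y": 369, "h": 454},
{"id": "L5", "type": "low", "x": 463, "y": 166, "h": 472},
{"id": "K1", "type": "saddle", "x": 309, "y": 32, "h": 671},
{"id": "K2", "type": "saddle", "x": 334, "y": 104, "h": 649},
{"id": "K3", "type": "saddle", "x": 368, "y": 355, "h": 637},
{"id": "K4", "type": "saddle", "x": 70, "y": 260, "h": 629},
{"id": "K5", "type": "saddle", "x": 414, "y": 218, "h": 624},
{"id": "K6", "type": "saddle", "x": 266, "y": 194, "h": 620},
{"id": "K7", "type": "saddle", "x": 423, "y": 98, "h": 588},
{"id": "K8", "type": "saddle", "x": 200, "y": 438, "h": 583},
{"id": "K9", "type": "saddle", "x": 50, "y": 388, "h": 534},
{"id": "K10", "type": "saddle", "x": 131, "y": 152, "h": 514}],
"edges": [["K1", "S4"], ["K1", "L1"], ["K1", "L3"], ["K2", "S4"], ["K2", "L1"], ["K2", "L5"], ["K3", "S4"], ["K3", "L2"], ["K3", "L4"], ["K4", "S3"], ["K4", "L1"], ["K4", "L4"], ["K5", "S4"], ["K5", "L4"], ["K5", "L5"], ["K6", "S3"], ["K6", "S4"], ["K6", "L1"], ["K6", "L4"], ["K7", "S4"], ["K7", "L3"], ["K7", "L5"], ["K8", "S2"], ["K8", "S4"], ["K8", "L4"], ["K9", "S2"], ["K9", "S3"], ["K9", "L4"], ["K10", "S1"], ["K10", "S3"], ["K10", "L1"]]}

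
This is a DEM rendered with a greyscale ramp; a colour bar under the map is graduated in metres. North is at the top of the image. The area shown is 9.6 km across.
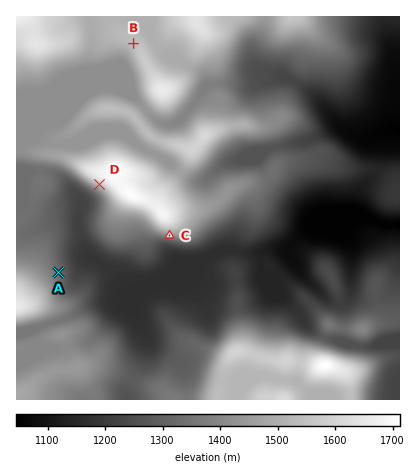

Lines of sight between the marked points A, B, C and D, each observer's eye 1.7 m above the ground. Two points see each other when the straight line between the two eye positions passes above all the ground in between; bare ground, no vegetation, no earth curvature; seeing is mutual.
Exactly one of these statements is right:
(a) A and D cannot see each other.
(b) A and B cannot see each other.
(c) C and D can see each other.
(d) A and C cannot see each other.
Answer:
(b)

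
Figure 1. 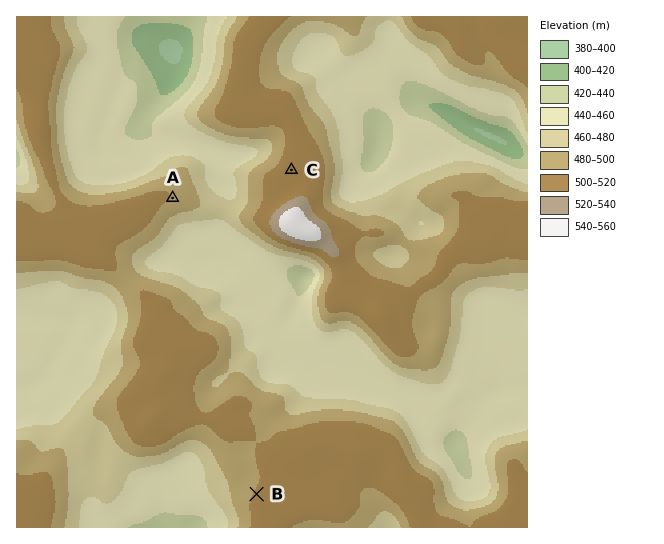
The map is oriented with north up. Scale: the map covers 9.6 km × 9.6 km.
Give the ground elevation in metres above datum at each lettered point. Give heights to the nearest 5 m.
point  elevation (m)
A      500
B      500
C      505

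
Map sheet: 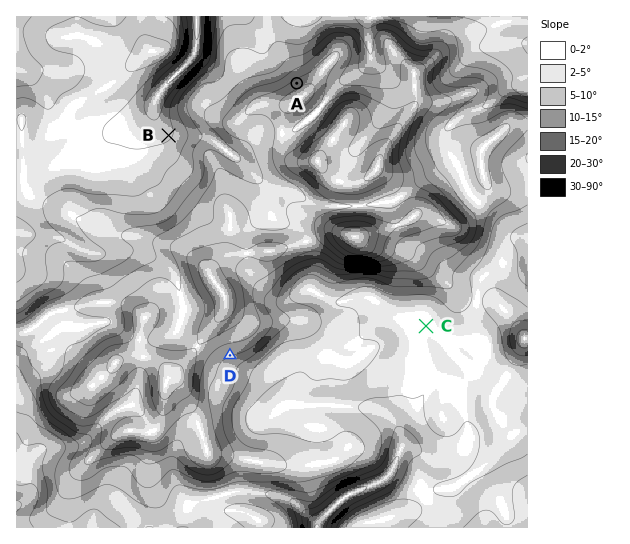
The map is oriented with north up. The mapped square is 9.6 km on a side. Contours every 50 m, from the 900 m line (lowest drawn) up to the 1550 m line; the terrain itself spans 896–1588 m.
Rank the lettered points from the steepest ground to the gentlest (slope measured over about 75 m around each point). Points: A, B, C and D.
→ A D B C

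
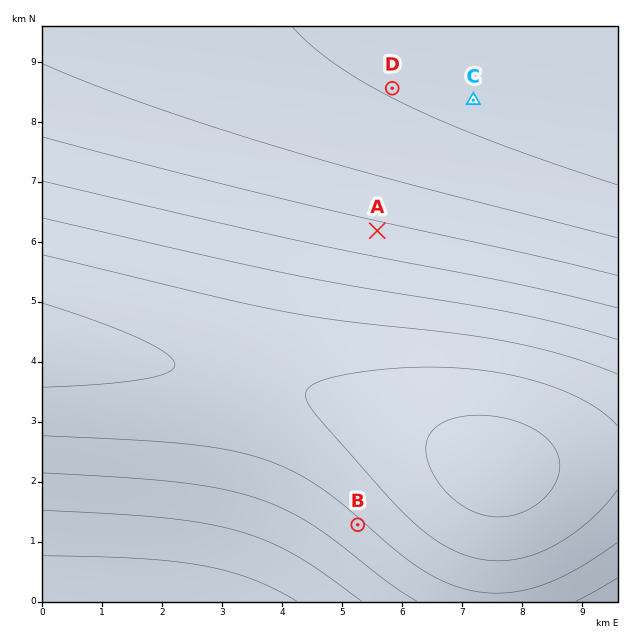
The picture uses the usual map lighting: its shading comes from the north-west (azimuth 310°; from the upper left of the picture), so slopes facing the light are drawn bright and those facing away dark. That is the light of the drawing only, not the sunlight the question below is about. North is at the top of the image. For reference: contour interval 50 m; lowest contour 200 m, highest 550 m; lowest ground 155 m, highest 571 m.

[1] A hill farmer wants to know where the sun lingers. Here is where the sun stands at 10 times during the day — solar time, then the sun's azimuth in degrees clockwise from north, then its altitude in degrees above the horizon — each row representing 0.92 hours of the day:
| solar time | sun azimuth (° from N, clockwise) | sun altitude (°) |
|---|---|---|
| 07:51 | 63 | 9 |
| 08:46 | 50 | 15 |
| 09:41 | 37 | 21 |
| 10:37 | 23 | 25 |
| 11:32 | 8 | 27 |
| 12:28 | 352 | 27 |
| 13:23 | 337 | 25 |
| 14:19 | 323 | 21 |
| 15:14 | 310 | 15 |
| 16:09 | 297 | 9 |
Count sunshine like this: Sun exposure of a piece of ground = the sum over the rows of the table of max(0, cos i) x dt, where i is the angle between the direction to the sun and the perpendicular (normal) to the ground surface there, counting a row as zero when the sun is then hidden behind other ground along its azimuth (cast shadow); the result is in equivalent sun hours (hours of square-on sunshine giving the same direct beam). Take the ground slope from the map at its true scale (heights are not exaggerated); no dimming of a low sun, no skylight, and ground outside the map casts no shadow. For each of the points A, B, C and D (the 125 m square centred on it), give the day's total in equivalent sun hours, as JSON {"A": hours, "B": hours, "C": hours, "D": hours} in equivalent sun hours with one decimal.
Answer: {"A": 3.5, "B": 2.6, "C": 3.2, "D": 3.2}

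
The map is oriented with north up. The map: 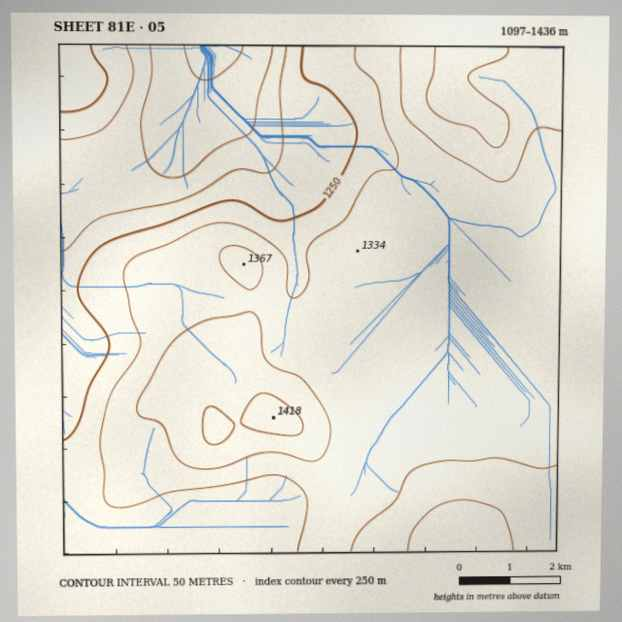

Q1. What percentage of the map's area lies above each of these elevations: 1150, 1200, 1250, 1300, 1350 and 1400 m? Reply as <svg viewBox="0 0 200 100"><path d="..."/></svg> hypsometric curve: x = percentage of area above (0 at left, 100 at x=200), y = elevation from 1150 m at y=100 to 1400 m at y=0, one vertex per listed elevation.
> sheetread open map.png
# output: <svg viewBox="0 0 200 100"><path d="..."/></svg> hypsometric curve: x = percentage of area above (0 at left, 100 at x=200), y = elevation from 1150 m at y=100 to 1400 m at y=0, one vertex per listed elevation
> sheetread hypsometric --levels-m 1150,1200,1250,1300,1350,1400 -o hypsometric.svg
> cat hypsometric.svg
<svg viewBox="0 0 200 100"><path d="M190 100l-12-20-17-20-32-20-87-20-32-20"/></svg>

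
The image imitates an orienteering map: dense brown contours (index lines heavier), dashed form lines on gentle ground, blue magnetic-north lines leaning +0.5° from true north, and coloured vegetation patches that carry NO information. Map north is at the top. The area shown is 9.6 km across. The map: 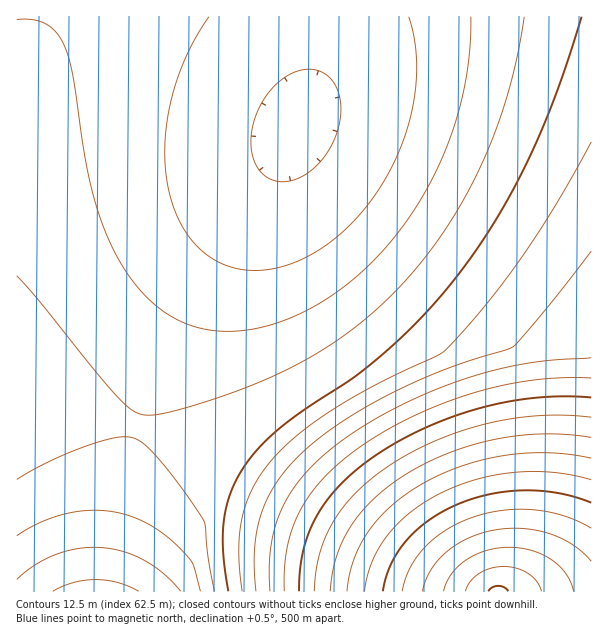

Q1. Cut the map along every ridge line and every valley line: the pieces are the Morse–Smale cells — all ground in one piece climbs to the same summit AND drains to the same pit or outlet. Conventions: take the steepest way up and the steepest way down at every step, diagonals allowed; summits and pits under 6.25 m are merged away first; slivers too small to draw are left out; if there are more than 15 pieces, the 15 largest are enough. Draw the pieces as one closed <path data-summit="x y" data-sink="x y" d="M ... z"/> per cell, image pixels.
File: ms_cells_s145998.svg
<path data-summit="497 591" data-sink="296 128" d="M591 16l-574 0-1 385 41 5 59 14 63 19 60 23 49 32 101 60 48 26 27 10 127 2z"/><path data-summit="497 591" data-sink="96 591" d="M24 402l-8 0 1 190 452-1-32-11-38-20-111-66-49-32-60-23-63-19-59-14z"/>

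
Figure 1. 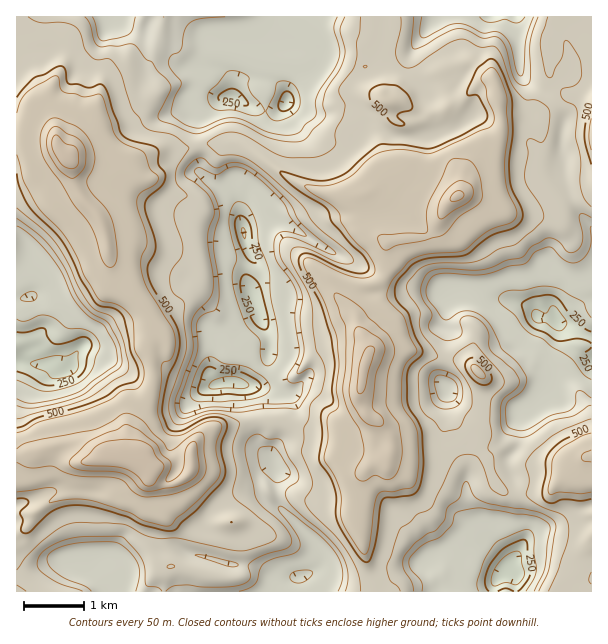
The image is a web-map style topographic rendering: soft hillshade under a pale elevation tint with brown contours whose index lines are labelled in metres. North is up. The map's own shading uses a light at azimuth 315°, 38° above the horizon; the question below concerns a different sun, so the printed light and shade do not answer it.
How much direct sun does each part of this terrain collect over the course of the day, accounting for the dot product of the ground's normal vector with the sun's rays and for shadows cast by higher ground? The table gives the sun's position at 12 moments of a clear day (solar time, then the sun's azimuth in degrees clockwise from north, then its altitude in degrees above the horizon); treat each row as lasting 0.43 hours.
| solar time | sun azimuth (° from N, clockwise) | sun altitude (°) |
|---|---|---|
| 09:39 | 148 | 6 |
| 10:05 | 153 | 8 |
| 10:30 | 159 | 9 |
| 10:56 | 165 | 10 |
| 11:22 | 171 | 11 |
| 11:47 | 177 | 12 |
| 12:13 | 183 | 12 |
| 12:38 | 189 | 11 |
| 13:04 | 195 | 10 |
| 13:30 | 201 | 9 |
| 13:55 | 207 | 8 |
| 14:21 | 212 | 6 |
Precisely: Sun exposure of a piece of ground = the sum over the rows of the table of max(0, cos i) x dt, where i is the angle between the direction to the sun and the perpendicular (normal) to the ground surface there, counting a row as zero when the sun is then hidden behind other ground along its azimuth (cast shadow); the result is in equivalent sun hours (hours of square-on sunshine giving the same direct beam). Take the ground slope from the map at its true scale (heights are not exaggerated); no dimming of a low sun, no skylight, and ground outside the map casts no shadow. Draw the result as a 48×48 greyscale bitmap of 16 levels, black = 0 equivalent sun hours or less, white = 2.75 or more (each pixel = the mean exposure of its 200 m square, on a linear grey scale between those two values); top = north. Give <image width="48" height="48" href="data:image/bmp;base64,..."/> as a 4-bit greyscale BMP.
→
<image width="48" height="48" href="data:image/bmp;base64,Qk32BAAAAAAAAHYAAAAoAAAAMAAAADAAAAABAAQAAAAAAIAEAAATCwAAEwsAABAAAAAAAAAAAAAAABEREQAiIiIAMzMzAERERABVVVUAZmZmAHd3dwCIiIgAmZmZAKqqqgC7u7sAzMzMAN3d3QDu7u4A////AEQgACVUWpq97uxkQjQzRVQzVURBAAE1VFIAATRUVnh1MiRlVlRFVlQRNFVlECIkVVYgE0RWhUMQFHm6mGVoqlVUREVZdFQ0VXjKh3eLhUR5qXi+2Fa6uGWqdVVXuVREVoh77//pZ6p1VmVVQmy7dmVrymVVioQ0REmGd3eb/+t1aIVCBNuJVVVWmnVVVnZ1VFa6iKz+lmrHMAIQO5VVVVVVVomazu/XZWNa7sqGZ2acdDIUh1REVounV6nOypnc3NyGZ2ZY782Zx0NCIUR2Vs3aVWZ2VER7u1aIm8zNh2O5iFMQA1aVZ5hnVWhlNFQ1VXiHnN3IVENFQ0MyaWp0NWZVVVdlNEREVkVmICREQgI0M0RXhkREREVURVVUVDMSNBASIQARAAAEZle8dUNFVVRERFVVMxIQAQEiEQAAAQABR1mpdUVVaHNDREVUEAAQAAAAERAAAgAAABIzMkQlljIRIiRFMAAAAAAAAAARJBAAAAAAADEXhCMiEAJVYyEAAAAAAAABJTEAAAAAABJWdlRDIARnm1MgAAAAAAAAFFIAAAAAJiMzRlVUQ2nqVUMyEAAAAAAAVHYQASMiJIVERnWGnKhBEBMzIBAAAAAGhYhiI0QyMmVkNXabZUEAACMyEyIQAAA2VWZUMzRERVVkMjRCIRESEjMQJFQjIROGRUM0REITRlV1MAMyAAMyIyAAFXd2RZyHVBJmZUEURUZ1ECMjUSMRIgABeURUW+/ZUxJrdDE1Q0hkIiECEQACISNIhkREi7uFQRNHdCJURHlTMiISEiATRpq6dlZVmoVVMTNFVEZkWbdDNXdFQzREVnmXVVVXmVVUMzRURGdVq5QQAFqnvN79l2VWdlV7p1dUVkRUNFFYlSAABWWu7/2b3rZauFaqplZFZkRERCNlQQABmWZ6zd6meKypmGvLhWVFQ0REVCRSAAAphURFZlbNp3rJZdzaZXREMkRWdEZSAkSYVDM0aWVq7XZmVaymWFJEI0RVZYdEV1eGVVRFR7hVZkVUW4lldhNEZlVTJGVGqc6mZVVUM5yFQTRUV4dVczRWrHQgFFV8zIMjRFVUMQJEQjRDVXZZp1VVVGMBZlnscQAAJERUQhA0QzREVWV7qGVUMiaHz/+jAAAAAkREMyE0VERERmWHNERCI0SLd4YhEREQAAEQASNEVURUV1VCATQQACMjREIQABMyEAAAAAE0VkVVZkQgAUMQARAAARAAAAFEMhIhAAABRVVVREQgEkMRMwAAAAAAAAE0RHZERCACRERWUzQyIiIzNlEAAAARATVUWahiEkRIVERGQwEyAAE0NHYyEAEzJDJFVCESQyWFQhNEQhACAAE0MhNEQzM0dTEUMQAUVUJVIQRURCAAEBI0MhJERmVVVUITQxI0RFUQERRVVTIAIzIjJFZlVVVEREMjREQhMzMQIiVVVUMzNBAAI2VURFVVRERGVVVAAkIQEiRVVURERBAANGVVVVVVVERlRVVSAAAAAhNVVUREIRABVVeaqYZVREQyRVVUAAAAABFFVQ=="/>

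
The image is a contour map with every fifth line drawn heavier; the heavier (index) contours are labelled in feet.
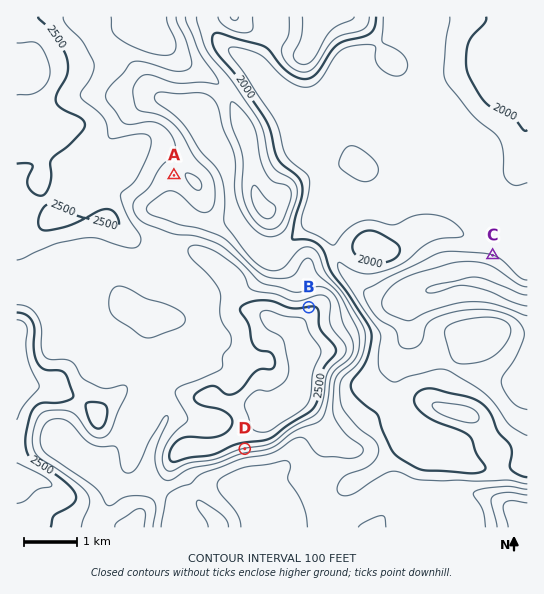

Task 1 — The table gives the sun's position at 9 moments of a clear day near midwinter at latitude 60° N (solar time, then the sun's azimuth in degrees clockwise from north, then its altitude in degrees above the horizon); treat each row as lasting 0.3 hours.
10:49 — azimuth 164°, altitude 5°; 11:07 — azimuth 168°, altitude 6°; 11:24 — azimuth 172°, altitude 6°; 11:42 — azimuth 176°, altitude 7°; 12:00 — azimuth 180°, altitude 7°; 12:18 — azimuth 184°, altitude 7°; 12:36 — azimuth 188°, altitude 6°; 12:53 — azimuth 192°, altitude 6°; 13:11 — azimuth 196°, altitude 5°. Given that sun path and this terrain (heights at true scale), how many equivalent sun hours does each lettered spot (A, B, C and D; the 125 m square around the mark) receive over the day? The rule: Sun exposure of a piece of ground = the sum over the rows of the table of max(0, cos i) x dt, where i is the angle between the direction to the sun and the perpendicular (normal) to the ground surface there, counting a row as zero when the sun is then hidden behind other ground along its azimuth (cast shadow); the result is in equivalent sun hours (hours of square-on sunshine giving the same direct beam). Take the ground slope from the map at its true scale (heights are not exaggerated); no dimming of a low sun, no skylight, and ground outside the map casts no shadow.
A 0.4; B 0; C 0.6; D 1.1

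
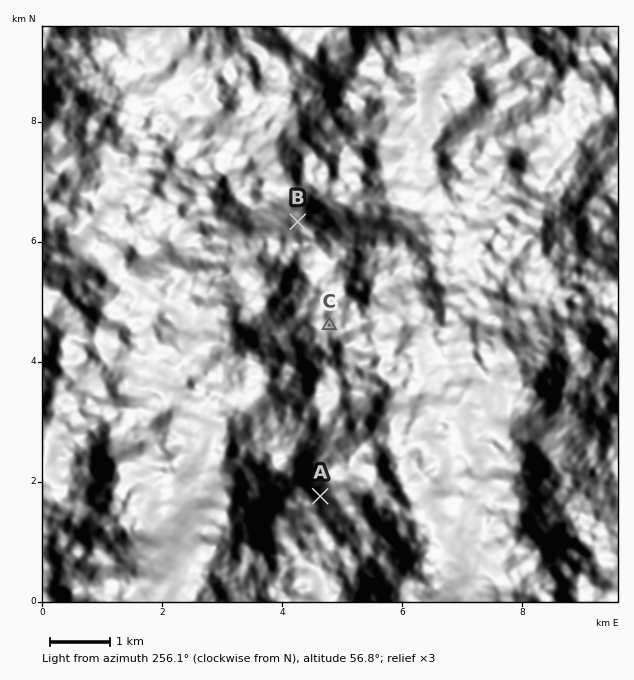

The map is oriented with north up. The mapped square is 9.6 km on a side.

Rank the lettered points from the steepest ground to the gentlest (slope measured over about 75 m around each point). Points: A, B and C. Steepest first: A B C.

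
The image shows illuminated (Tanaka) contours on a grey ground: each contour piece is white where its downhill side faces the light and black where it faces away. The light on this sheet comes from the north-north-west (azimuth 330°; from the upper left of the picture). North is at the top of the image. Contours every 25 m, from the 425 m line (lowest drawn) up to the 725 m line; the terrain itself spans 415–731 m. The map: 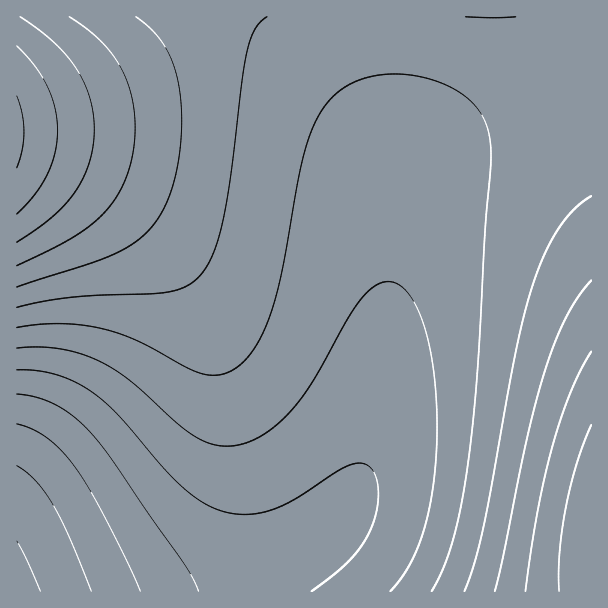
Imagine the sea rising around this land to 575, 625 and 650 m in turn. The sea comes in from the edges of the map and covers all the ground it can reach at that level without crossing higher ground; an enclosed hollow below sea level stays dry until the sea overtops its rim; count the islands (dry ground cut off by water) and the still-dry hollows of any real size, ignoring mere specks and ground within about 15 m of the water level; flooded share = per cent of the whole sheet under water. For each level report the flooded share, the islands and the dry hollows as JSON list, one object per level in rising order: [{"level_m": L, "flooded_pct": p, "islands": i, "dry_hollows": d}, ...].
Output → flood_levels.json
[{"level_m": 575, "flooded_pct": 48, "islands": 0, "dry_hollows": 0}, {"level_m": 625, "flooded_pct": 83, "islands": 0, "dry_hollows": 0}, {"level_m": 650, "flooded_pct": 90, "islands": 0, "dry_hollows": 0}]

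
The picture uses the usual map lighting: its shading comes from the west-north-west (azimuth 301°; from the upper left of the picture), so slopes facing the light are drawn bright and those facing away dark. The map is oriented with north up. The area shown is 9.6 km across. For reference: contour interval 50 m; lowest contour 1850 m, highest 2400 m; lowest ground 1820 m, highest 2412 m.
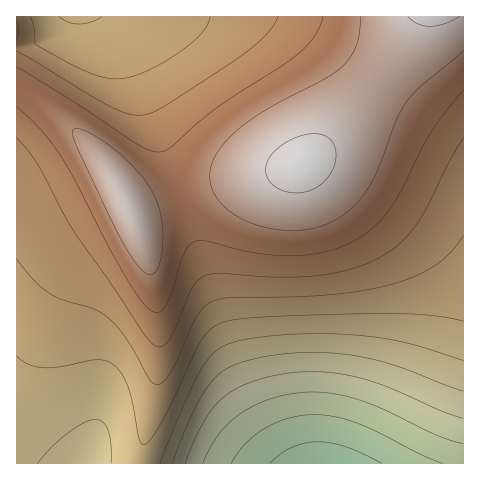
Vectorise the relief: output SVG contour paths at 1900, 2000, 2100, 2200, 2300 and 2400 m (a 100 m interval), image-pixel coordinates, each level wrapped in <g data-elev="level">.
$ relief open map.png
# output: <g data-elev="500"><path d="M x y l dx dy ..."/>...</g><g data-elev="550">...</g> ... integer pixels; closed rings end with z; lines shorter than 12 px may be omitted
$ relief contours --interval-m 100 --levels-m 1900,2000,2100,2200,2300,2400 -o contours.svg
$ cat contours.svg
<g data-elev="1900"><path d="M231 463l15-19 19-16 23-10 26-3 21 2 23 7 63 31 22 8"/></g><g data-elev="2000"><path d="M185 463l17-38 9-15 10-11 11-8 14-7 18-6 19-4 37-2 37 5 29 9 54 24 23 8"/></g><g data-elev="2100"><path d="M37 463l15-16 16-14 15-10 12-3 8 2 5 8 3 14 0 19"/><path d="M160 463l21-51 20-42 14-18 16-9 22-5 34-3 34-1 33 1 27 3 24 5 58 17"/></g><g data-elev="2200"><path d="M17 259l17 21 15 13 14 7 32 9 15 10 17 21 23 39 3 4 5 2 7-5 8-11 24-54 7-8 7-5 19-4 64-1 38-2 30-4 27-6 25-8 20-11 17-14 12-17"/><path d="M210 17l-3 8-6 9-26 21-34 18-12 4-12 2-14-2-16-5-49-26-3-4-1-14-4-11"/></g><g data-elev="2300"><path d="M17 107l22 20 18 24 17 27 33 65 22 40 16 22 6 5 6 3 5-3 5-6 17-51 5-8 6-4 12 0 53 13 38 2 20-3 17-4 16-7 15-8 13-12 12-15 11-18 28-56 13-18 20-25"/><path d="M323 17l-3 10-6 9-16 18-18 13-61 39-21 17-26 24-11 5-10-1-13-6-61-41-60-37"/></g><g data-elev="2400"><path d="M293 193l11-1 10-3 9-7 7-8 5-11 1-11-3-9-6-6-13-3-16 3-18 9-11 12-3 11 3 11 9 8z"/><path d="M408 17l10 7 12 2 14-2 15-7"/></g>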